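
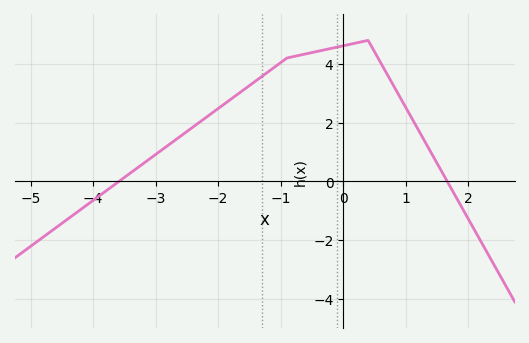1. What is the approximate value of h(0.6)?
4.04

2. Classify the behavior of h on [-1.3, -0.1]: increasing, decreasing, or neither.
increasing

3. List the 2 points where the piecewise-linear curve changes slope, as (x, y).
(-0.9, 4.2); (0.4, 4.8)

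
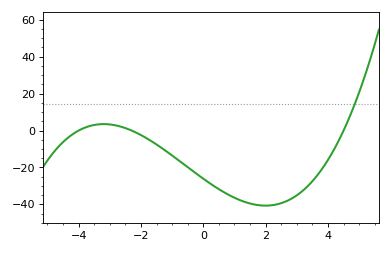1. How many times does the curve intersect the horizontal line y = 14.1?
1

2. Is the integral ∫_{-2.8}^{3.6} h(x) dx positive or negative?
negative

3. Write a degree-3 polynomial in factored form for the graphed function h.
y = 0.63(x + 4)(x + 2.3)(x - 4.5)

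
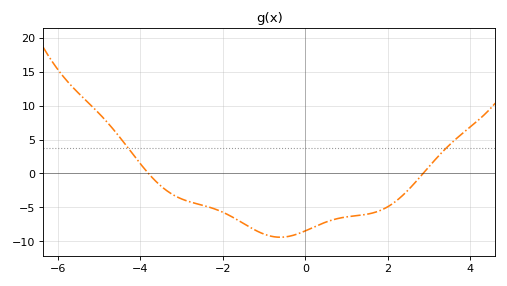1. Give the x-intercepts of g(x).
-3.8, 2.85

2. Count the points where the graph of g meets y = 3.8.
2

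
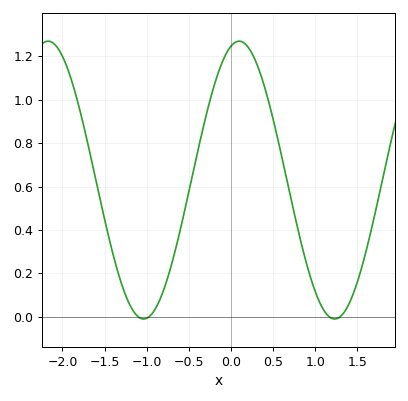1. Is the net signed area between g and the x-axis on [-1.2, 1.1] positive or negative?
positive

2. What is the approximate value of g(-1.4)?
0.289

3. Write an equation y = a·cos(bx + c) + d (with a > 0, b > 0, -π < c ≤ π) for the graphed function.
y = 0.64cos(2.77x - 0.272) + 0.63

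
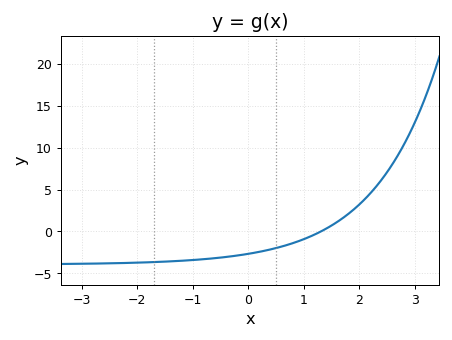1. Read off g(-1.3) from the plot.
-3.53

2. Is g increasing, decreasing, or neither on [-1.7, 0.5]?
increasing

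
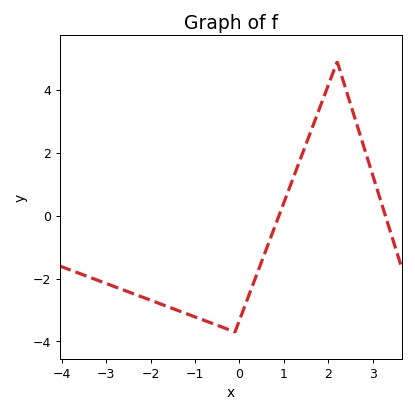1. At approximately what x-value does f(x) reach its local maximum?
2.2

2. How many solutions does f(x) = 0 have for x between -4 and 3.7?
2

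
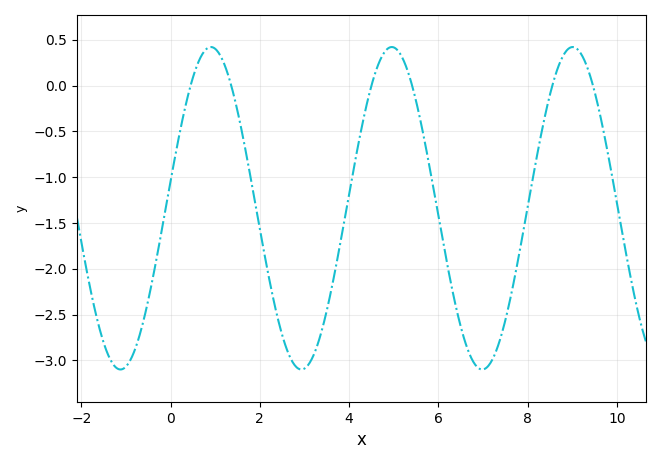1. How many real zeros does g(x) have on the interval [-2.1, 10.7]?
6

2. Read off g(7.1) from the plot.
-3.05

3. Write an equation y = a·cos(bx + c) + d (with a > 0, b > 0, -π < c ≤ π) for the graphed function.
y = 1.76cos(1.6x - 1.4) - 1.34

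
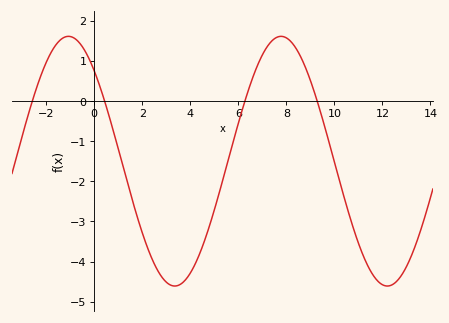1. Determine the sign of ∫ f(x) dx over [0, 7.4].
negative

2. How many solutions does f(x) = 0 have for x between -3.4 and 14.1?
4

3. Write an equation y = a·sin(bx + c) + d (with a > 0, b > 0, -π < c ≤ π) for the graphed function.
y = 3.11sin(0.71x + 2.3) - 1.5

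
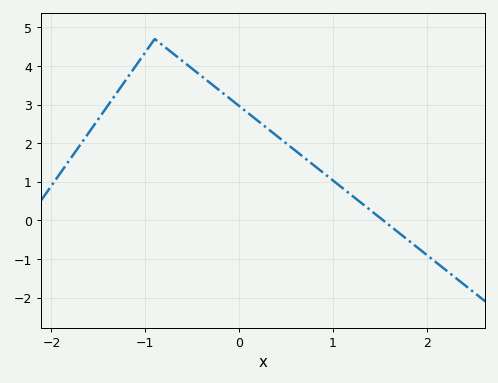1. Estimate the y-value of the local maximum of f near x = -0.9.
4.7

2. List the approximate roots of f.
1.5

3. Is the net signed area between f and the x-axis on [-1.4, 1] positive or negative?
positive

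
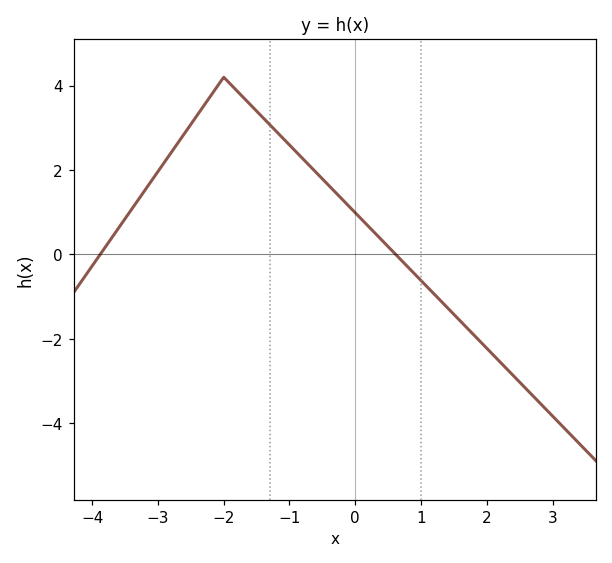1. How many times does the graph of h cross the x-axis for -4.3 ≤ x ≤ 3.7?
2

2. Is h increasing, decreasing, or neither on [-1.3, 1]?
decreasing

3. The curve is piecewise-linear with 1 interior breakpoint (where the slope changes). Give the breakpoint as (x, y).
(-2, 4.2)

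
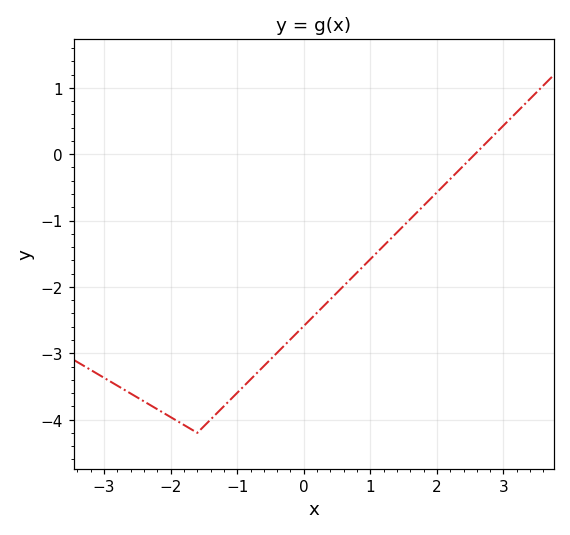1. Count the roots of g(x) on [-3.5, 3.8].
1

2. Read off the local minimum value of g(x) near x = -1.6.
-4.2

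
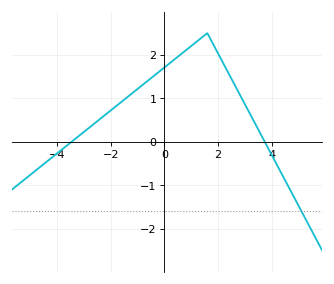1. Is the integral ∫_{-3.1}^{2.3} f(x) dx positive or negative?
positive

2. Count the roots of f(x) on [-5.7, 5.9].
2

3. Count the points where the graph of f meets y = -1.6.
1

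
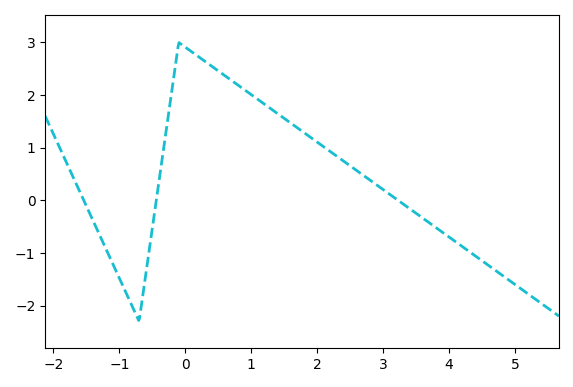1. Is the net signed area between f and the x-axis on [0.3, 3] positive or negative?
positive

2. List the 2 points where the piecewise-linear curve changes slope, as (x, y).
(-0.7, -2.3); (-0.1, 3)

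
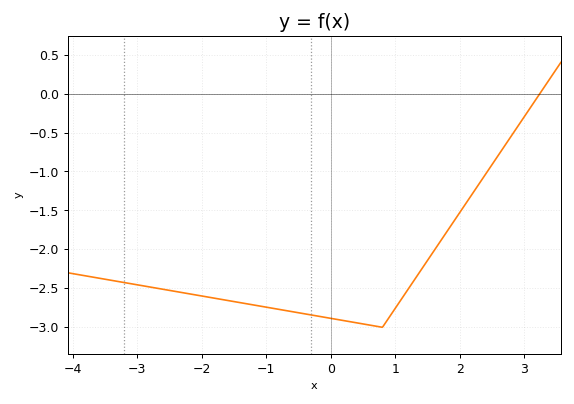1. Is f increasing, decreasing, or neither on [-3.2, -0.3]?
decreasing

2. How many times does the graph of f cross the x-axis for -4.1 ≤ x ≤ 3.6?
1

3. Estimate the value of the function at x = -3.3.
-2.4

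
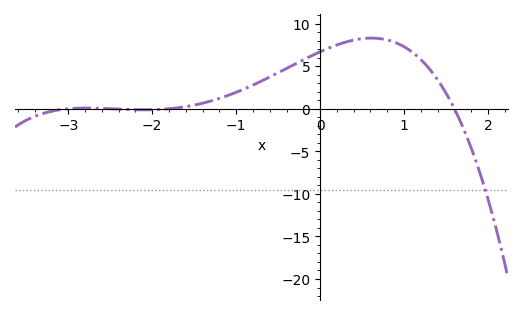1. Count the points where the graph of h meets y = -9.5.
1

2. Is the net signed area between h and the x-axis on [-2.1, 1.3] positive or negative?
positive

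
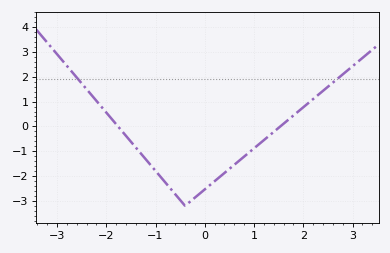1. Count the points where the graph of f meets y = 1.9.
2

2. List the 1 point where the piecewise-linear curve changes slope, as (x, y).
(-0.4, -3.2)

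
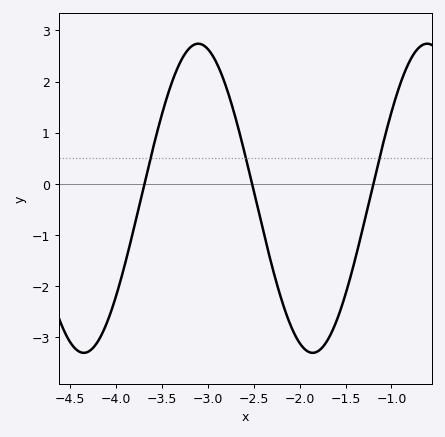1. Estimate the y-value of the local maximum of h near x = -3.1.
2.7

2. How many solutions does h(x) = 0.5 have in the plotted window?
3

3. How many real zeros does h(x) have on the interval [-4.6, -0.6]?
3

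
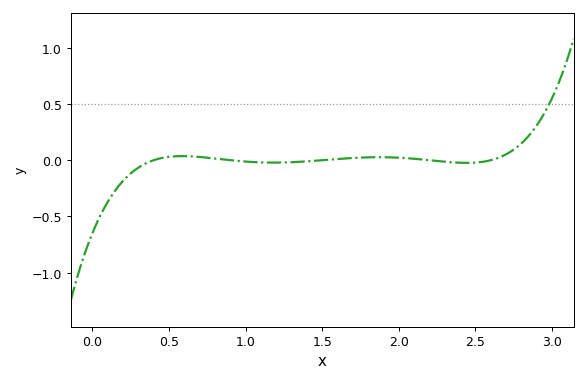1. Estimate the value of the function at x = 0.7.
0.05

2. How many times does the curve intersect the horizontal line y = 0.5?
1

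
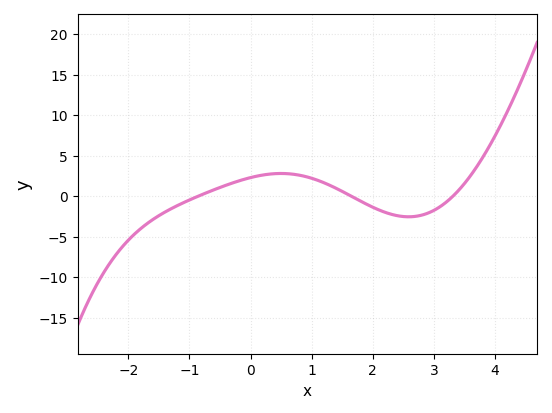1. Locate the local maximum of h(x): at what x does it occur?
0.5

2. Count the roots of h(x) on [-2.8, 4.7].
3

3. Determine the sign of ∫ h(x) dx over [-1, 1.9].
positive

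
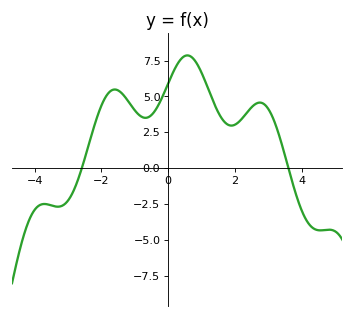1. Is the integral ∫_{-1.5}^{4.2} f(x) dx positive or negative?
positive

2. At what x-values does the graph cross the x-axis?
-2.6, 3.6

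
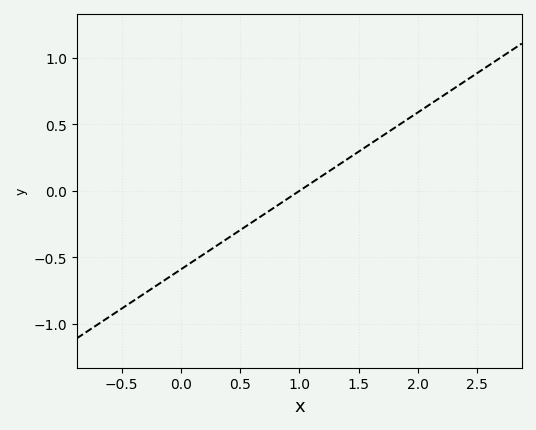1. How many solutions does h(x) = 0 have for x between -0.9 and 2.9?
1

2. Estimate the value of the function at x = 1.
0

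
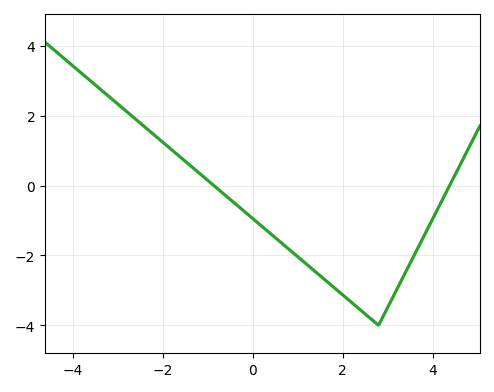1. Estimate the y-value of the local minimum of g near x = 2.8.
-4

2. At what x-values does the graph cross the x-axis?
-0.8, 4.4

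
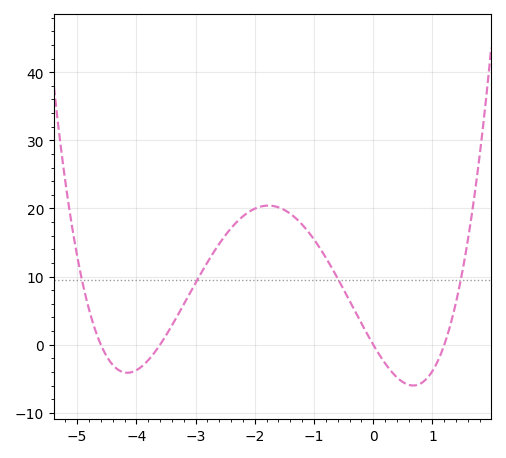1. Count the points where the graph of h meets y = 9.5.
4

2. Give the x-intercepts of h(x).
-4.6, -3.6, 0, 1.2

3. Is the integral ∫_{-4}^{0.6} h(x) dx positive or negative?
positive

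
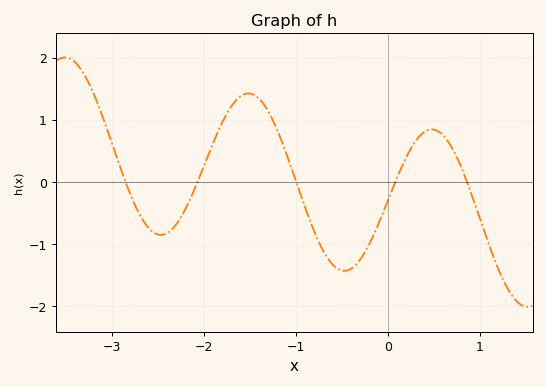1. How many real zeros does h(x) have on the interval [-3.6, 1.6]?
5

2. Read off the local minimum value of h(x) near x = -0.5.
-1.4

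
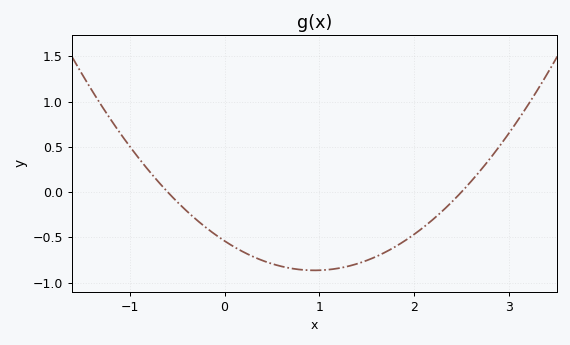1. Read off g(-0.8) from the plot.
0.25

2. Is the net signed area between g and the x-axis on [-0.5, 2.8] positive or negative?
negative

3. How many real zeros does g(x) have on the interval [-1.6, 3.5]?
2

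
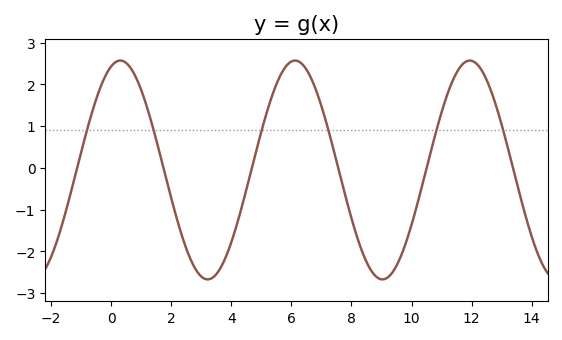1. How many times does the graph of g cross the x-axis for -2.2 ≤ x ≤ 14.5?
6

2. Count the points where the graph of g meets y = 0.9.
6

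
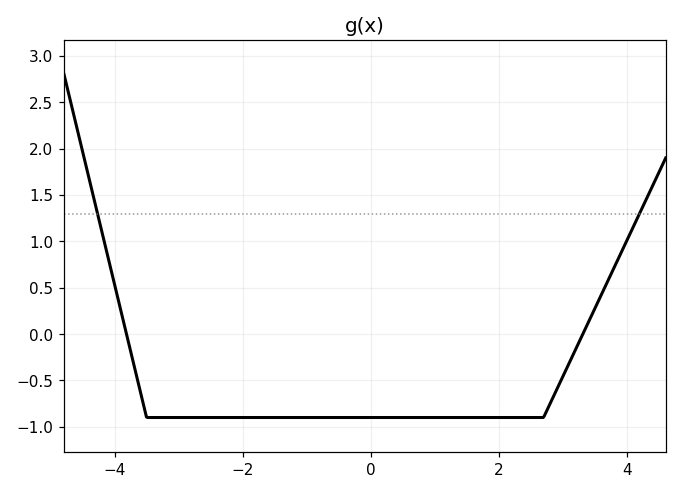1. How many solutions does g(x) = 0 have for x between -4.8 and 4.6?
2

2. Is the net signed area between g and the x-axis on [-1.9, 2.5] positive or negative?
negative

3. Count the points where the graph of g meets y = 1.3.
2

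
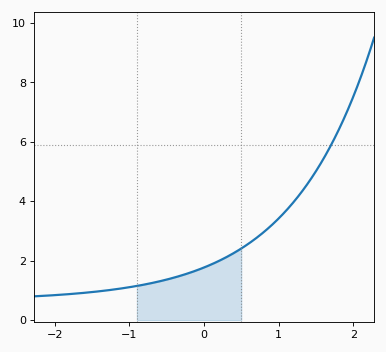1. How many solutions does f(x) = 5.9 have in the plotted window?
1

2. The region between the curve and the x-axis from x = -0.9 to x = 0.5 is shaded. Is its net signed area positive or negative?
positive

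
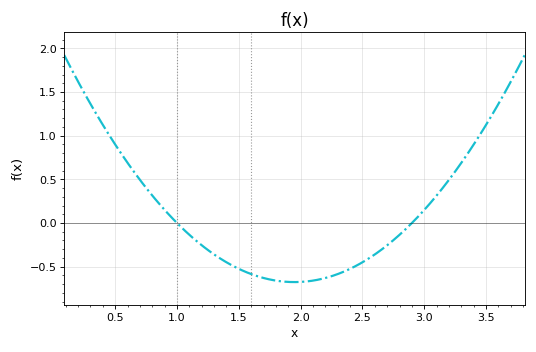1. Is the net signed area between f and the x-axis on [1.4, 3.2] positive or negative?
negative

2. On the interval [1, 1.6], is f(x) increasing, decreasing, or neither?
decreasing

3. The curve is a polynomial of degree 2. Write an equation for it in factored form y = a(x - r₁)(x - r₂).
y = 0.75(x - 1)(x - 2.9)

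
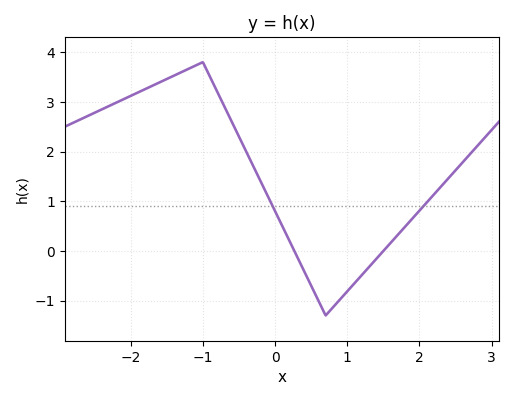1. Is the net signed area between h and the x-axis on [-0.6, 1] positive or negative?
positive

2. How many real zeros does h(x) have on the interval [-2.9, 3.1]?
2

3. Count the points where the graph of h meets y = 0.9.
2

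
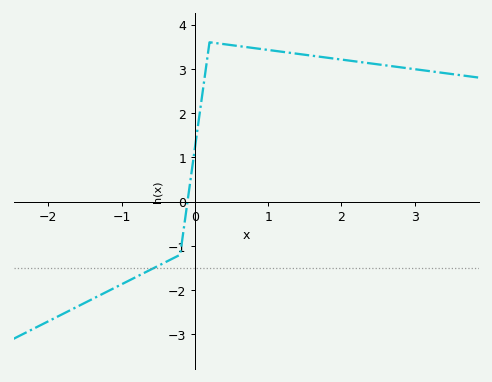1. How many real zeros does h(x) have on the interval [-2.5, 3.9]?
1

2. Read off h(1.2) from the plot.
3.38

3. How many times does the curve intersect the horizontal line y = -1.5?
1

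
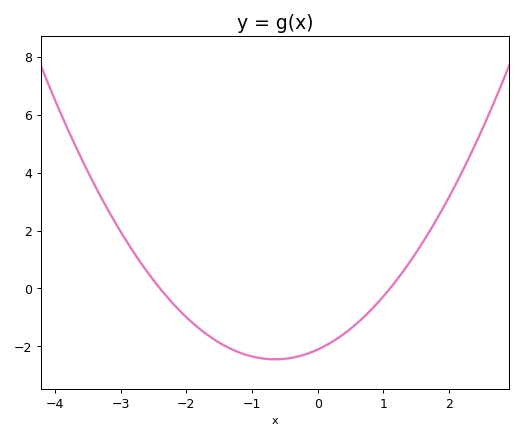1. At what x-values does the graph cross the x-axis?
-2.4, 1.1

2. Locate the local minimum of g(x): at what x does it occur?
-0.6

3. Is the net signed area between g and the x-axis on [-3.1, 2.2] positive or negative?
negative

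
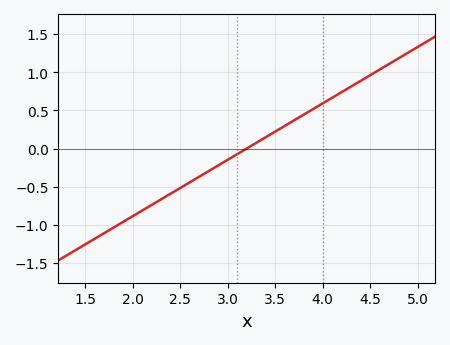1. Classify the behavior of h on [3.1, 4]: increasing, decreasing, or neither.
increasing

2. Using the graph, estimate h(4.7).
1.11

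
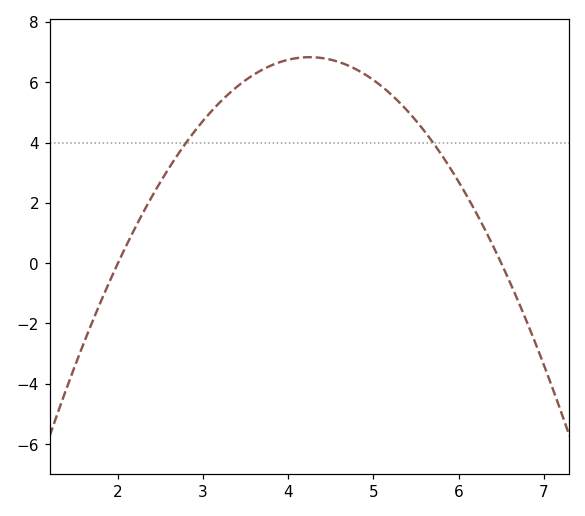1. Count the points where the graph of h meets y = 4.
2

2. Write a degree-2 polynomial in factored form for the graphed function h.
y = -1.35(x - 2)(x - 6.5)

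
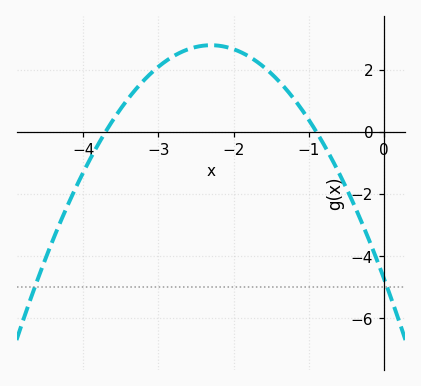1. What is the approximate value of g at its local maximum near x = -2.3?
2.8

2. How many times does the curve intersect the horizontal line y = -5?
2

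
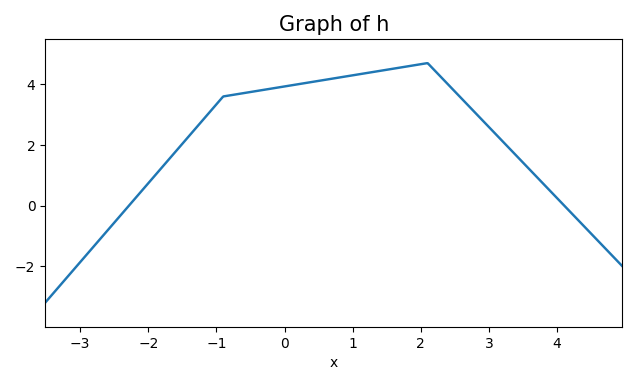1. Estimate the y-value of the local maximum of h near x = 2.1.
4.7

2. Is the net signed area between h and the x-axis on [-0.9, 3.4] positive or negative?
positive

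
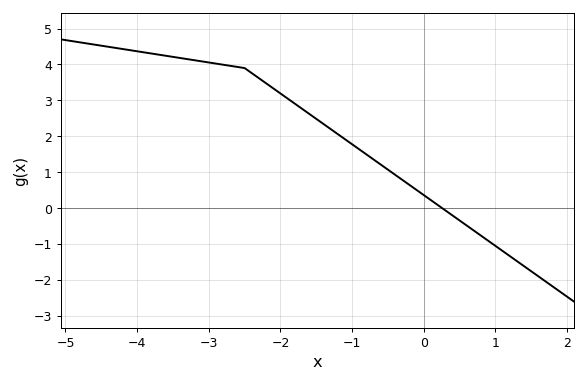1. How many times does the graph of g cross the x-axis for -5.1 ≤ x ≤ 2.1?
1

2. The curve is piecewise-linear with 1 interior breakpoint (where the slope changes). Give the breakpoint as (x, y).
(-2.5, 3.9)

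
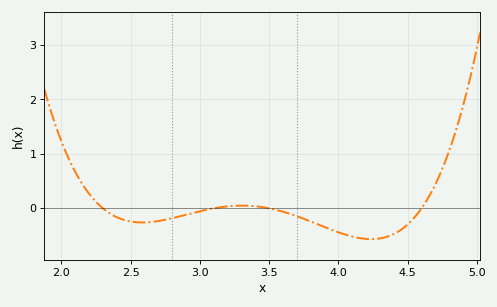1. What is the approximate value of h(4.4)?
-0.472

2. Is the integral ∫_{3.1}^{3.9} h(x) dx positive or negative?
negative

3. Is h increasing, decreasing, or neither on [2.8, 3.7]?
neither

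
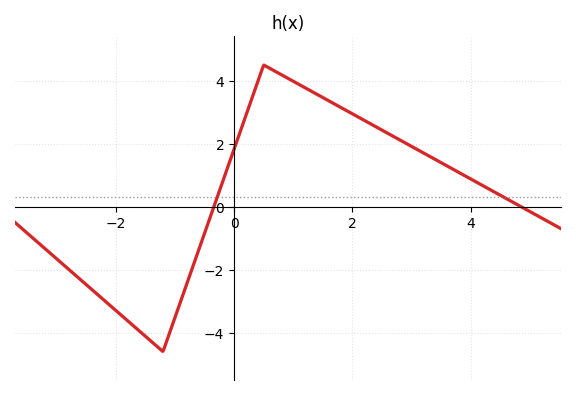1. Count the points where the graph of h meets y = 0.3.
2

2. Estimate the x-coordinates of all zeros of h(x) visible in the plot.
-0.341, 4.85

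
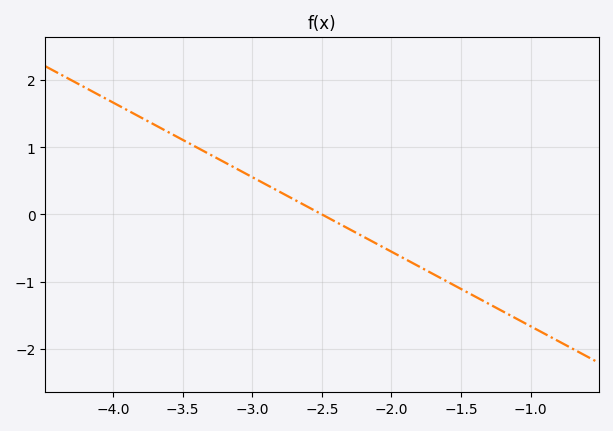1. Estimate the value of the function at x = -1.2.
-1.4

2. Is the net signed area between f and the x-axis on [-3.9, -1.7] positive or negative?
positive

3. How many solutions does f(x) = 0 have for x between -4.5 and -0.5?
1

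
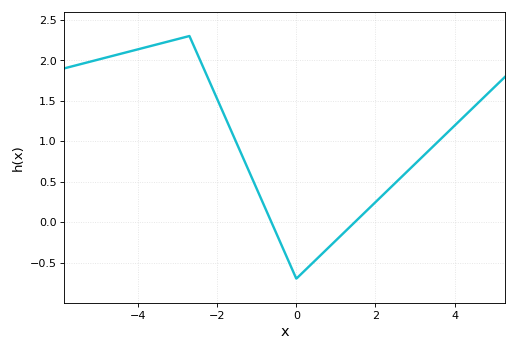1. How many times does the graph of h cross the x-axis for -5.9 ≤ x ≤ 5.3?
2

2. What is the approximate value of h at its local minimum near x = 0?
-0.7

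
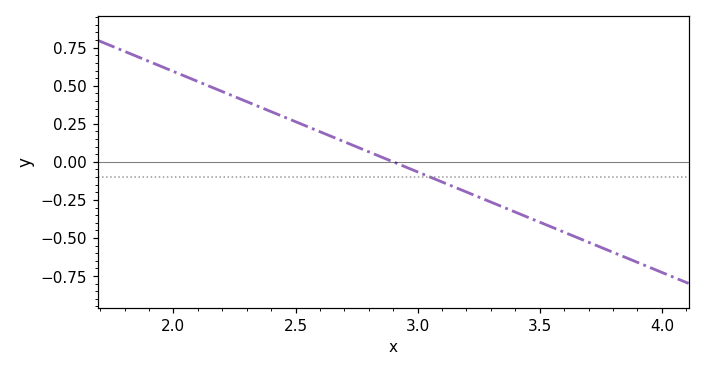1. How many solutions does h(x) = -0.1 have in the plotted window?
1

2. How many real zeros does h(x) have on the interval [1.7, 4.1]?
1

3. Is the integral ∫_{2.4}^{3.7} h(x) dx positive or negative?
negative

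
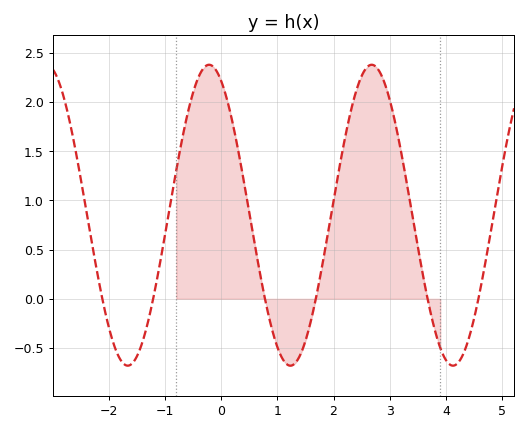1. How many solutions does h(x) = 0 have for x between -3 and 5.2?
6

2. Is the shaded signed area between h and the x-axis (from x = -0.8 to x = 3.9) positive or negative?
positive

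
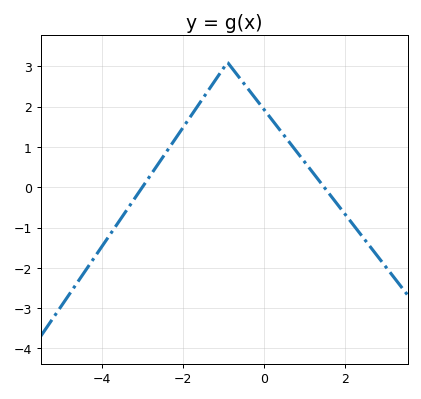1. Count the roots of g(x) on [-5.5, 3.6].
2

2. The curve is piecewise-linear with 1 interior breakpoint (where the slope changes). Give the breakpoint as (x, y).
(-0.9, 3.1)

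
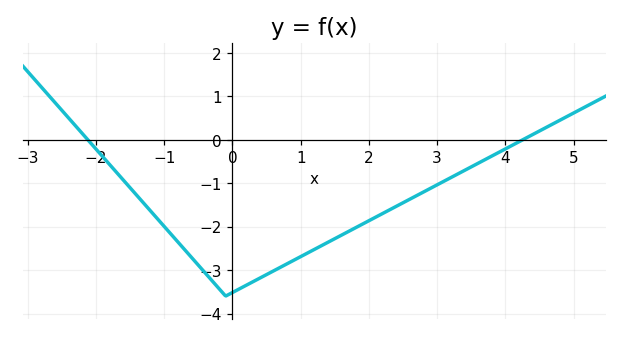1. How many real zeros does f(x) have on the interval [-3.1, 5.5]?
2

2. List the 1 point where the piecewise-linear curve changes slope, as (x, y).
(-0.1, -3.6)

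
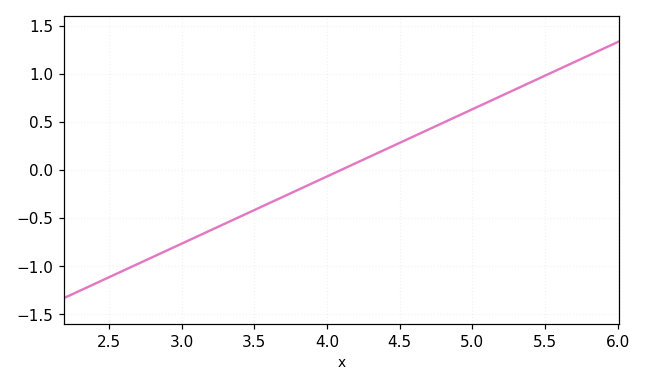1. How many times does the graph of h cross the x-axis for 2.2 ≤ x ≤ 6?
1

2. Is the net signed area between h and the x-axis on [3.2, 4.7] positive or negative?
negative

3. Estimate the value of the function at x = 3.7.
-0.3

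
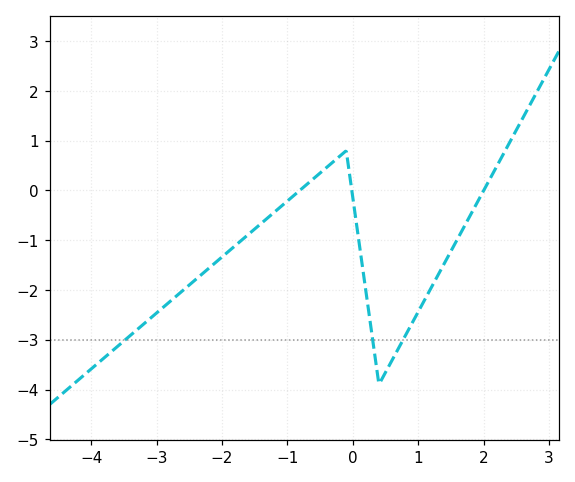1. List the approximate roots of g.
-0.812, -0.015, 2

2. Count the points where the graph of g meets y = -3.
3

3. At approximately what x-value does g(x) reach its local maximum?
-0.103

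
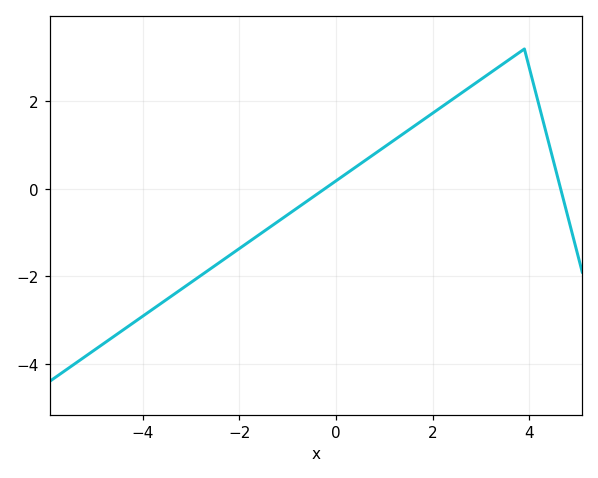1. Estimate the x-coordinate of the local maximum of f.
4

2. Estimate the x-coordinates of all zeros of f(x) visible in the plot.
-0.2, 4.6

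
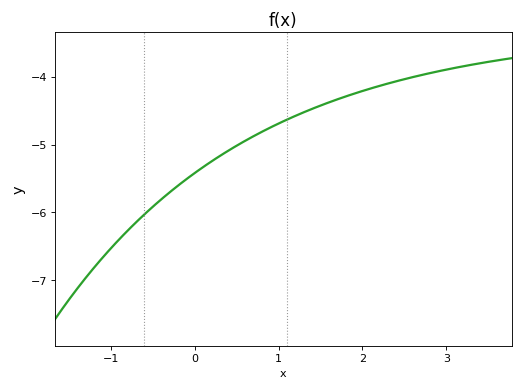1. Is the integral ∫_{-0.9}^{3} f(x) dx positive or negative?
negative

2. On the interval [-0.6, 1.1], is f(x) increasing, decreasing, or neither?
increasing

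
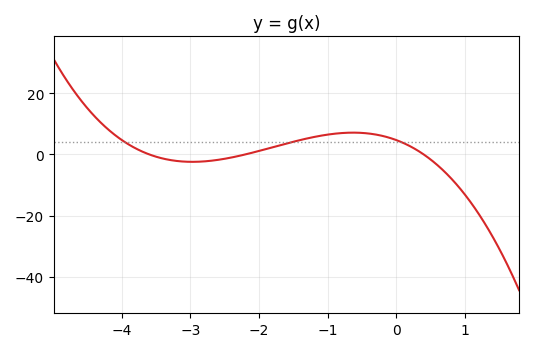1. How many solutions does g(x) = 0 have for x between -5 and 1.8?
3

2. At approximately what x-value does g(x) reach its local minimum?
-3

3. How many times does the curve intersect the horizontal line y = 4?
3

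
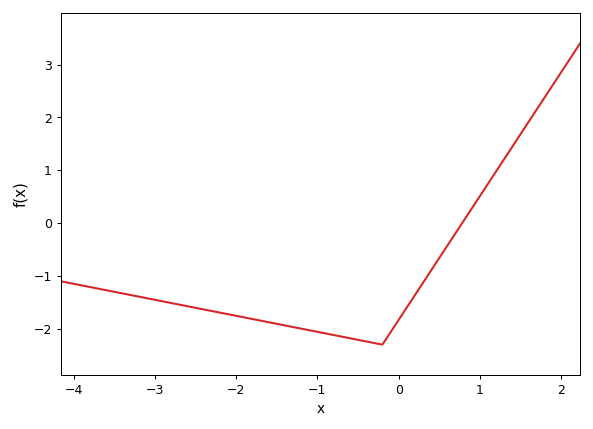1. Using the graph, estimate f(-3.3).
-1.4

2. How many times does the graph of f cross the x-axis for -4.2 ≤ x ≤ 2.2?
1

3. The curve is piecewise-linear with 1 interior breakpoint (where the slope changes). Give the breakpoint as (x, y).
(-0.2, -2.3)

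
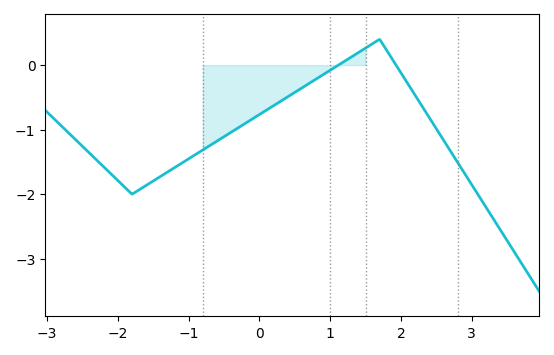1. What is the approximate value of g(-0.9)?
-1.4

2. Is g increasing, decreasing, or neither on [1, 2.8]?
neither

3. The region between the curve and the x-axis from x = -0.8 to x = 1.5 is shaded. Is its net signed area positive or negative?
negative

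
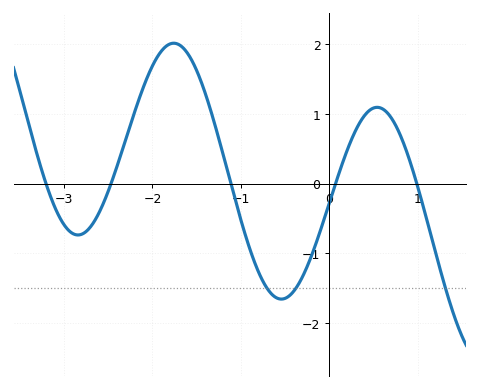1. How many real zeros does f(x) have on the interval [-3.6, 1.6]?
5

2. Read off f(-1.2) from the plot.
0.4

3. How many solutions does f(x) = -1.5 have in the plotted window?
3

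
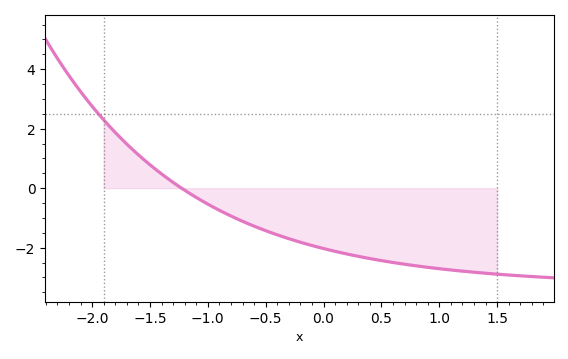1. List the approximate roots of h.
-1.2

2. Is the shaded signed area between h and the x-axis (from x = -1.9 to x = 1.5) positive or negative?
negative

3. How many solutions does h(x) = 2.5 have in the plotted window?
1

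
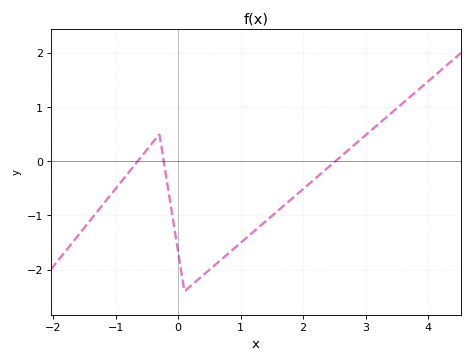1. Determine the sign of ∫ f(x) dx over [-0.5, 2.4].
negative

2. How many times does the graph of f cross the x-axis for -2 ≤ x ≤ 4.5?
3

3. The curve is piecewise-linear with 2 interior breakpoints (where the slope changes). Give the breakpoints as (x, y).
(-0.3, 0.5); (0.1, -2.4)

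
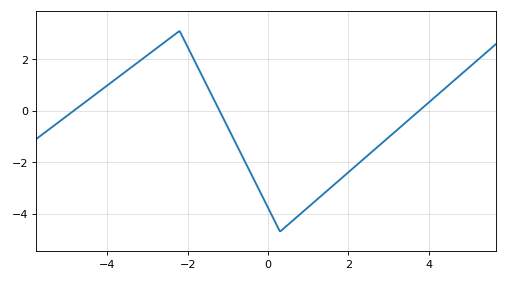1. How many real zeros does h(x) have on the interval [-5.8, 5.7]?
3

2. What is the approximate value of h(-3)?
2.2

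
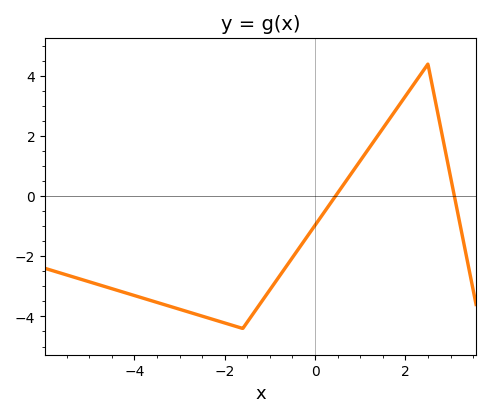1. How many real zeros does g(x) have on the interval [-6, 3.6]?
2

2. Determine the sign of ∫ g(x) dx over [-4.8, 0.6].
negative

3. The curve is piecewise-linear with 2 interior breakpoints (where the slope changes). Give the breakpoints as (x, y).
(-1.6, -4.4); (2.5, 4.4)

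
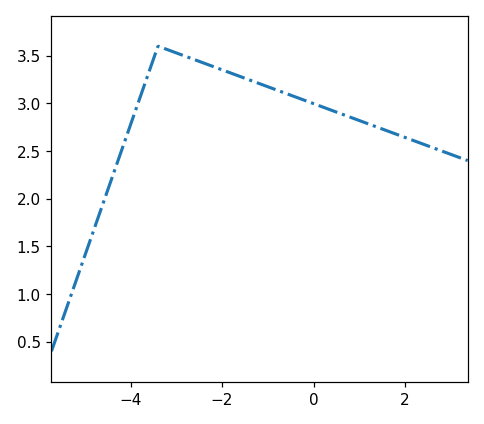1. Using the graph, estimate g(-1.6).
3.28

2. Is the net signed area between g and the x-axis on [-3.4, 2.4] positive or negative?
positive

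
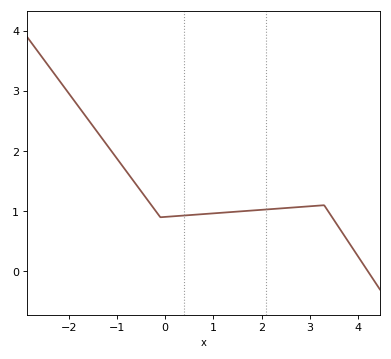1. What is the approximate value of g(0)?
0.906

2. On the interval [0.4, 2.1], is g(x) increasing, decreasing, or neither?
increasing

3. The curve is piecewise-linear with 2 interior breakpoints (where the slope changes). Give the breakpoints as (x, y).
(-0.1, 0.9); (3.3, 1.1)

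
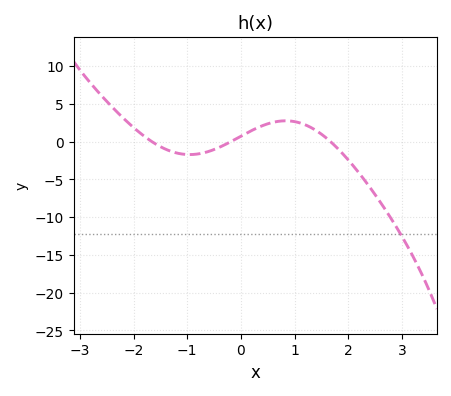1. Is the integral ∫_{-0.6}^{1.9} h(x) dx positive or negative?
positive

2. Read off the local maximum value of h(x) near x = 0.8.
3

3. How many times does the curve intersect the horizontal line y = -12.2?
1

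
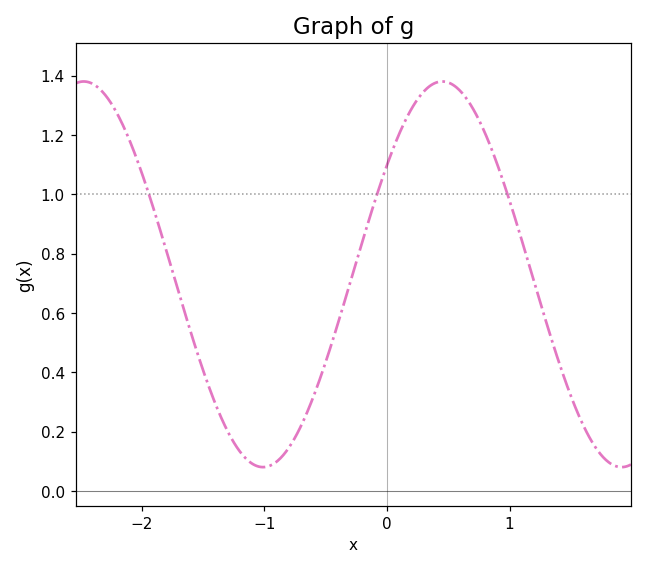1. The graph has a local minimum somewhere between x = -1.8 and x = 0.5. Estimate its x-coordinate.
-1.01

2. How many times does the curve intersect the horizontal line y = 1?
3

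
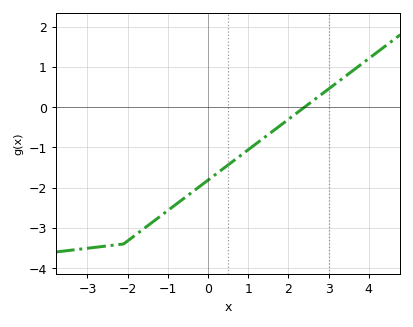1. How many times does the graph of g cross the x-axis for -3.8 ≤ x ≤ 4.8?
1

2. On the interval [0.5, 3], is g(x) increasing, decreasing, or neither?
increasing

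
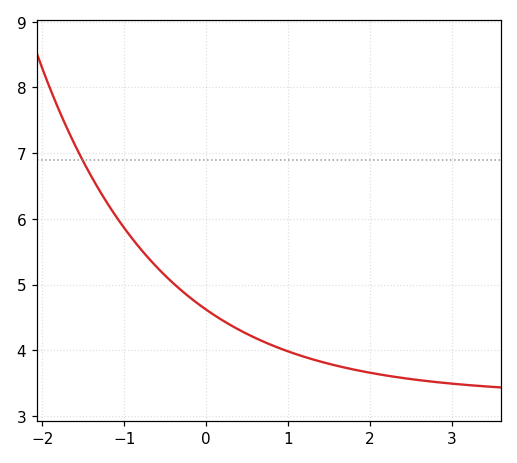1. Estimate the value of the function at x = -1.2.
6.22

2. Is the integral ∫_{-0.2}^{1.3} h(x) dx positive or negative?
positive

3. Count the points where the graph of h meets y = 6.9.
1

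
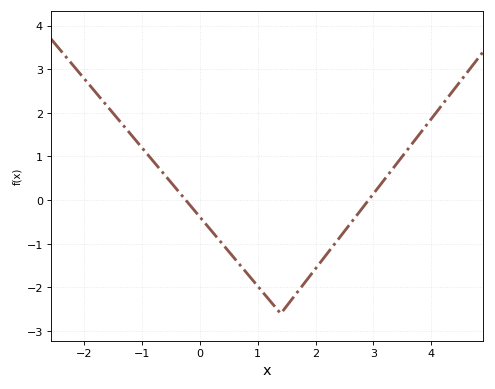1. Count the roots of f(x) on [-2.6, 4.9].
2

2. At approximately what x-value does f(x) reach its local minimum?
1.4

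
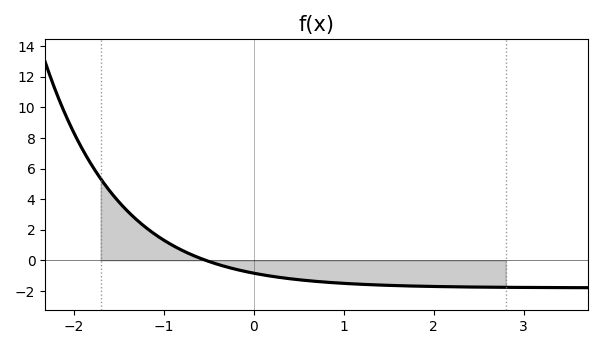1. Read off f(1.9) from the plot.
-1.6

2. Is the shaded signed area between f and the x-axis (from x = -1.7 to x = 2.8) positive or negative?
negative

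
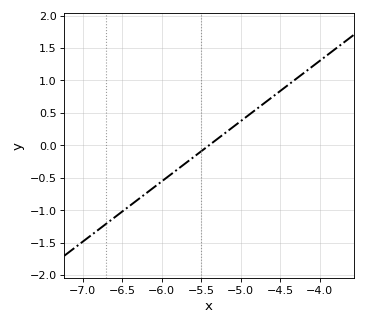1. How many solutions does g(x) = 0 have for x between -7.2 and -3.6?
1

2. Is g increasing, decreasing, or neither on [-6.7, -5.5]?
increasing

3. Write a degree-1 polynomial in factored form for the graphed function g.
y = 0.93(x + 5.4)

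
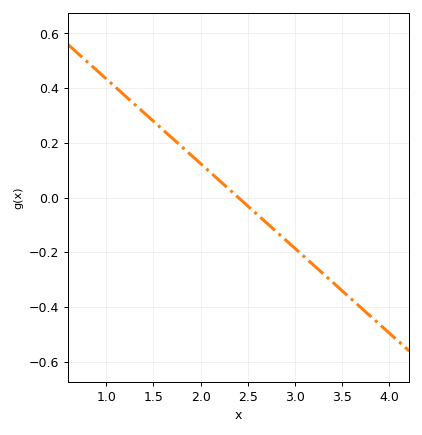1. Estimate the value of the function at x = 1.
0.434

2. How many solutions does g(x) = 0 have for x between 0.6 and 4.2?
1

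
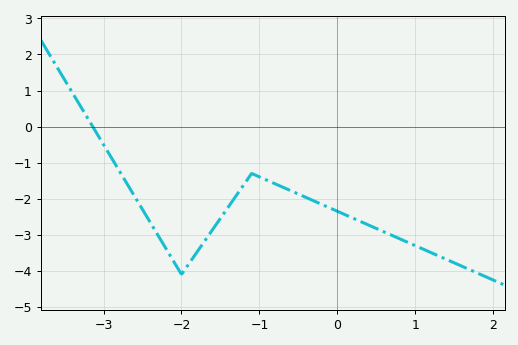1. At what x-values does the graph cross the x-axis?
-3.1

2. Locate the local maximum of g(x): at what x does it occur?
-1.1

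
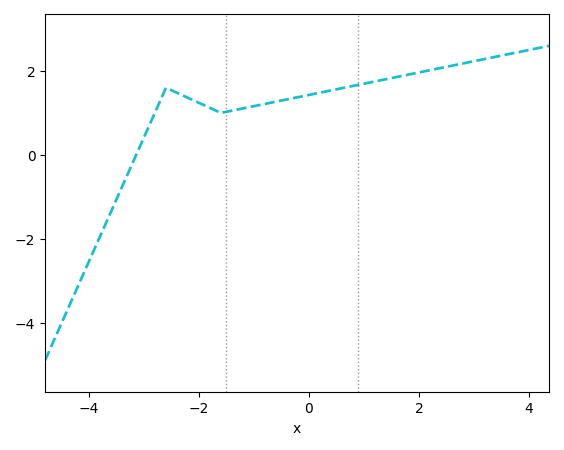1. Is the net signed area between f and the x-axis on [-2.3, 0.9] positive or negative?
positive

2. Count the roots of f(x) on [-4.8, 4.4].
1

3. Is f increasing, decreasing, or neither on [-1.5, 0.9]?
increasing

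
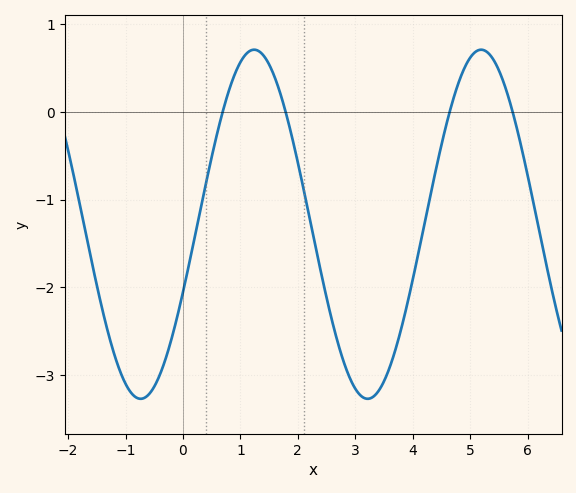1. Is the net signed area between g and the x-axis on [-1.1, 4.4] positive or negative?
negative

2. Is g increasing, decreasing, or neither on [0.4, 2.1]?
neither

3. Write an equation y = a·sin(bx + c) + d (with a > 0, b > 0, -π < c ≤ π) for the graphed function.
y = 1.99sin(1.59x - 0.4) - 1.28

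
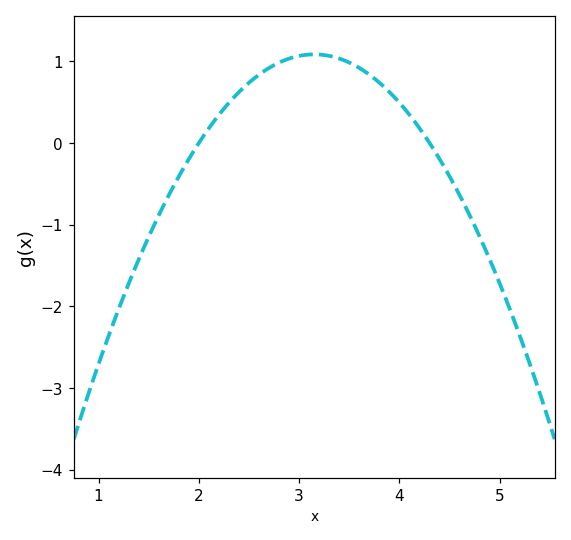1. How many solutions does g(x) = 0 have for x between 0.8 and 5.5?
2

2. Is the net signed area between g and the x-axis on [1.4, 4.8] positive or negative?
positive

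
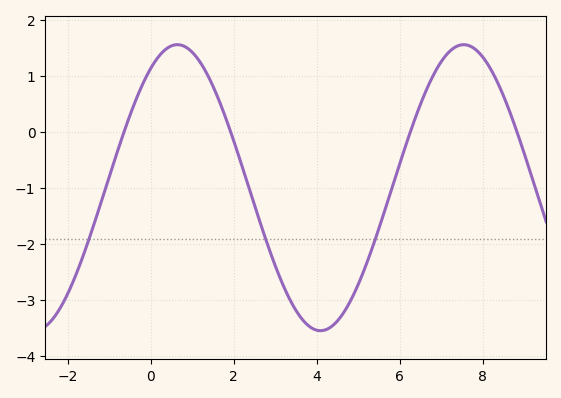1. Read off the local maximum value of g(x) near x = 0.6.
1.56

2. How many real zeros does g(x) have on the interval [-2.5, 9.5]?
4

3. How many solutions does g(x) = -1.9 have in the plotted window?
3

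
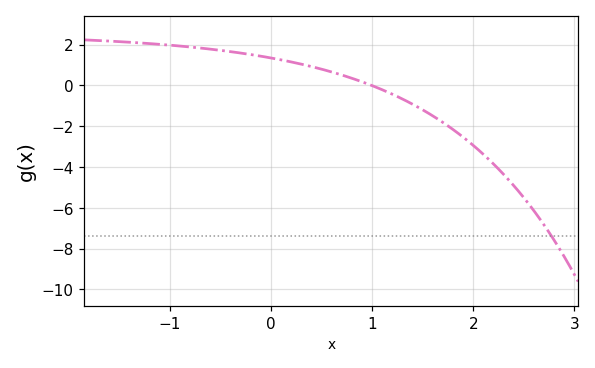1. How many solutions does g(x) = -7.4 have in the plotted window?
1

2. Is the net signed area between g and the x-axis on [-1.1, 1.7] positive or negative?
positive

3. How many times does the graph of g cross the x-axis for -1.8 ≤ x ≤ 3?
1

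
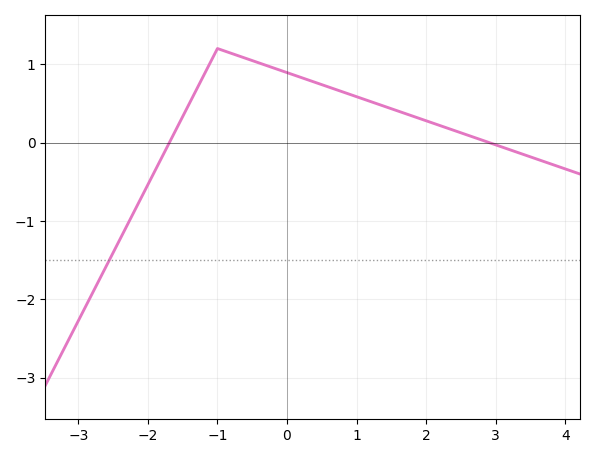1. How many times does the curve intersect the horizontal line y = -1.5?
1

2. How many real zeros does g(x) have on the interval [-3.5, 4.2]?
2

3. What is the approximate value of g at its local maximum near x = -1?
1.2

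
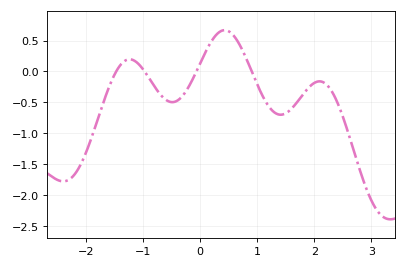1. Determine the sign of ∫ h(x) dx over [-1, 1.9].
negative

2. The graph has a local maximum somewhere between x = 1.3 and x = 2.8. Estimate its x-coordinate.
2.09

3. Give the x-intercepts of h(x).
-1.47, -0.974, -0.066, 0.904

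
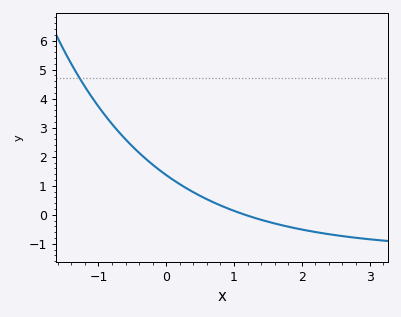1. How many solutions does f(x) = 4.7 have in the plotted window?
1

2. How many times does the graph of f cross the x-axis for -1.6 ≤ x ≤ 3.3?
1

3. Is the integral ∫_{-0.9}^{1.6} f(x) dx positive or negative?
positive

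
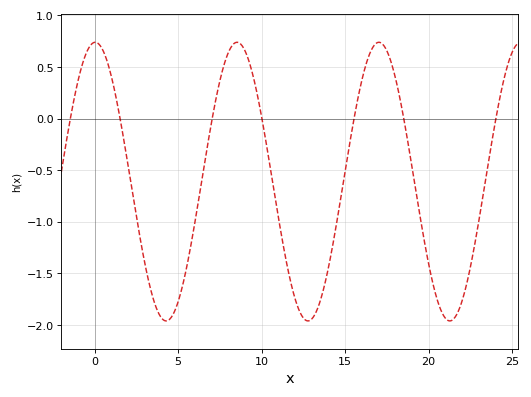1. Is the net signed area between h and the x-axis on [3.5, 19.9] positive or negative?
negative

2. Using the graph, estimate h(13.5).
-1.77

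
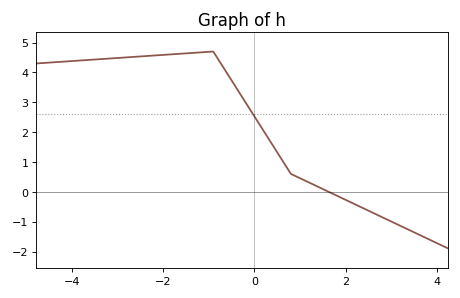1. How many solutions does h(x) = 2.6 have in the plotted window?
1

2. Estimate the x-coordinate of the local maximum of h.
-1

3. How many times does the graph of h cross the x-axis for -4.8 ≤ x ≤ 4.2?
1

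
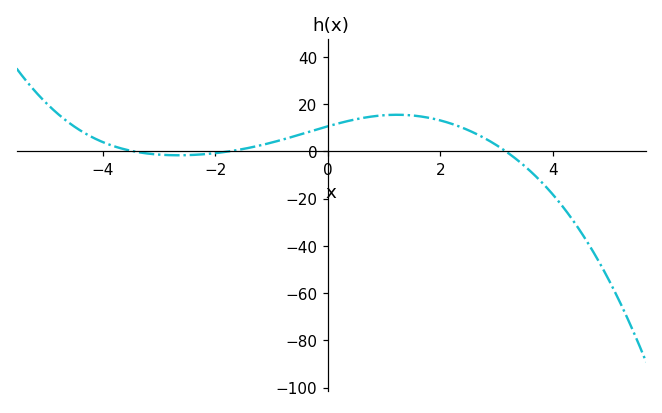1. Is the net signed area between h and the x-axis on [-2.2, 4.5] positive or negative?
positive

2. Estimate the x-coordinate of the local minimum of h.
-2.67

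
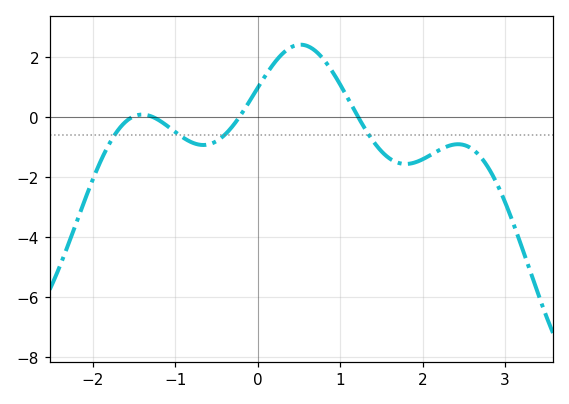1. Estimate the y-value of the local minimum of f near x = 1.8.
-1.56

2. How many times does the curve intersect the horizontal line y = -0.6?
4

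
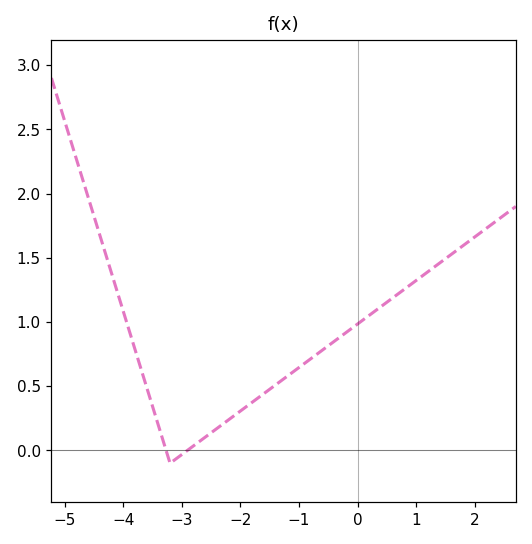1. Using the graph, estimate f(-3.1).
-0.066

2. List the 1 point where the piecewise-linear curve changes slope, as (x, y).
(-3.2, -0.1)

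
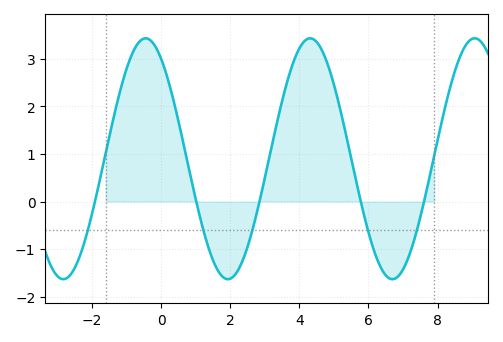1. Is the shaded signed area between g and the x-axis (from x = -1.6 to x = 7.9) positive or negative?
positive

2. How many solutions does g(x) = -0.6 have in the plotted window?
5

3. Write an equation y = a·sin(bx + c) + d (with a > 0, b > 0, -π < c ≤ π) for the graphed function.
y = 2.53sin(1.32x + 2.16) + 0.9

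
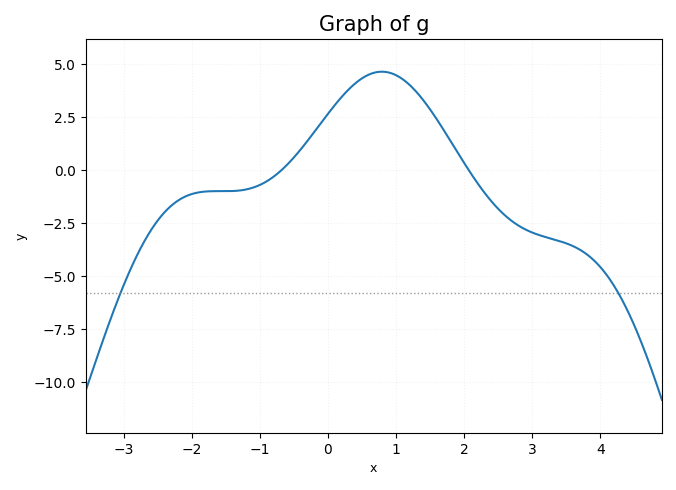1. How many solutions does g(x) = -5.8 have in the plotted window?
2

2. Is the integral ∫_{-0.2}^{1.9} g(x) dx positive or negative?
positive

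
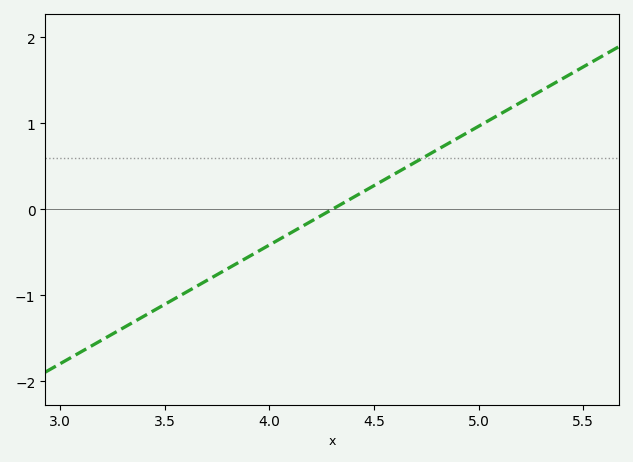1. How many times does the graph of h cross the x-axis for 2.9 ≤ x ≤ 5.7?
1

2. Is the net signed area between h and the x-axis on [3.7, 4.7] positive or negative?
negative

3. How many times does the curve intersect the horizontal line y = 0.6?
1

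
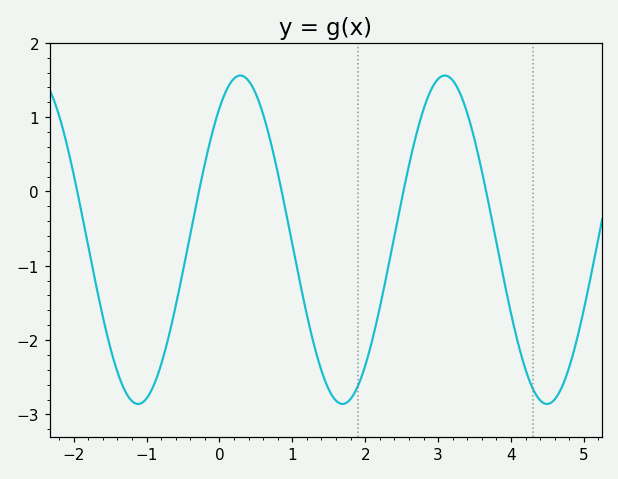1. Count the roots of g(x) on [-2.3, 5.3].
5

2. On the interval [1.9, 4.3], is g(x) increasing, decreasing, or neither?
neither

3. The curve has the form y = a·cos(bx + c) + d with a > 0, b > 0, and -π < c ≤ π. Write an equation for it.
y = 2.21cos(2.24x - 0.642) - 0.65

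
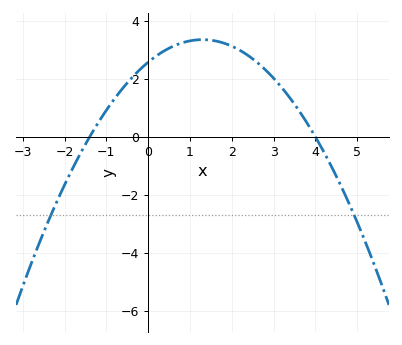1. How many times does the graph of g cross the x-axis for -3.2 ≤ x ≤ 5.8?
2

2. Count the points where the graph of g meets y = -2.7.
2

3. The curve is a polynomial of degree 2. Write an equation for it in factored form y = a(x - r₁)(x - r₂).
y = -0.46(x + 1.4)(x - 4)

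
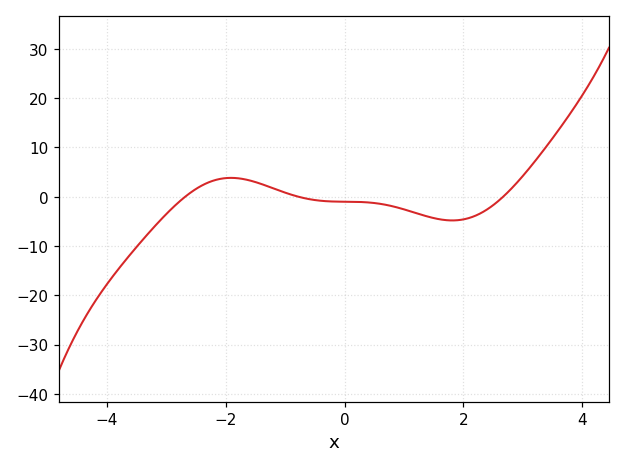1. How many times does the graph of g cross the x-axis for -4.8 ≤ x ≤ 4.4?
3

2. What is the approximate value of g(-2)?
4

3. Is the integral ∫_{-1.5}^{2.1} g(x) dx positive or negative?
negative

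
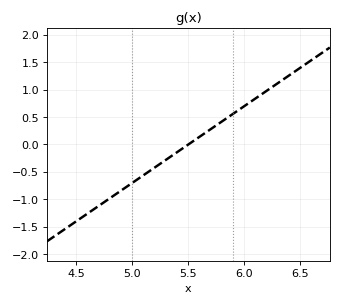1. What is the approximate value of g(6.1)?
0.84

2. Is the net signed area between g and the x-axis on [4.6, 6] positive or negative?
negative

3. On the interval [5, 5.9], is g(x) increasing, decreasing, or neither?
increasing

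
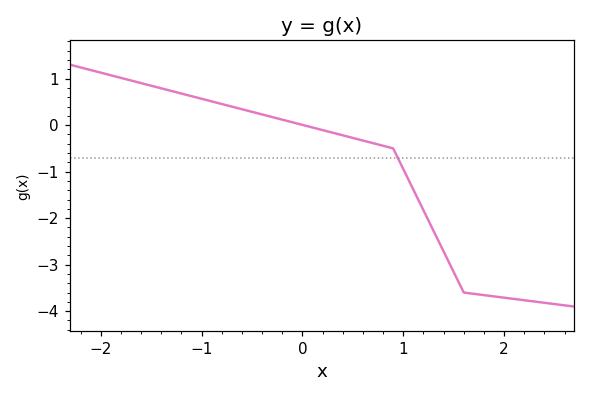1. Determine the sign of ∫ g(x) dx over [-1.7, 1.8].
negative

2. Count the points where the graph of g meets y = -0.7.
1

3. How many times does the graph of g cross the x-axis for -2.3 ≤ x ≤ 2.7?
1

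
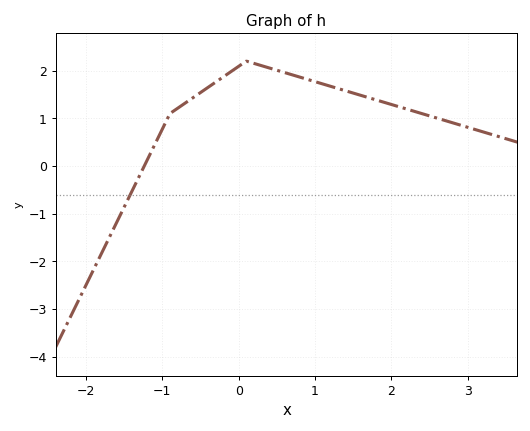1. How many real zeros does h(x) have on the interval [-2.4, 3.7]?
1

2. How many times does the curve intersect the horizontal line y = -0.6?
1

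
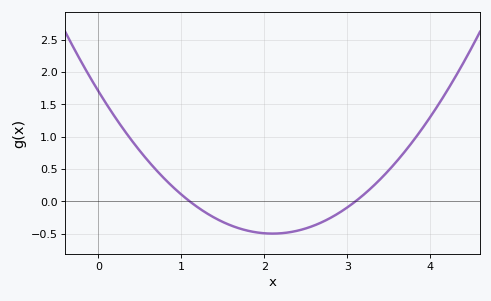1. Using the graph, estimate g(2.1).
-0.5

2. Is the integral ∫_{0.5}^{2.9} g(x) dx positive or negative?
negative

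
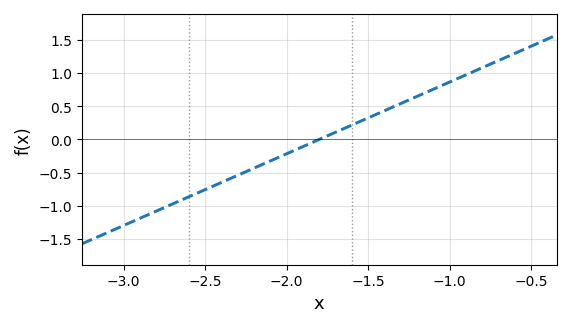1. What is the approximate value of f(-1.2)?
0.648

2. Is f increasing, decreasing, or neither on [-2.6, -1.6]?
increasing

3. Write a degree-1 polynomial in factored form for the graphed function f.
y = 1.08(x + 1.8)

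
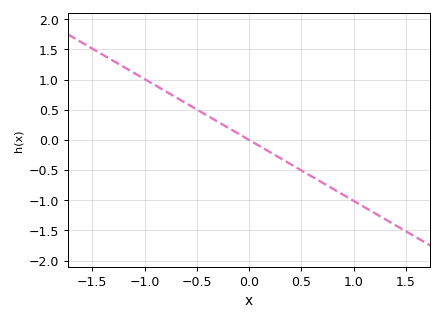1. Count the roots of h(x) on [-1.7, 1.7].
1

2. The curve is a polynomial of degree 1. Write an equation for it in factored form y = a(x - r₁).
y = -1.01(x - 0)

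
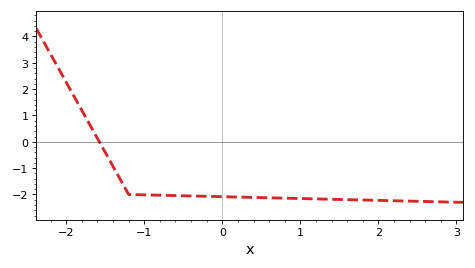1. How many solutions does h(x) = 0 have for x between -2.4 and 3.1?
1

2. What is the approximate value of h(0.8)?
-2.1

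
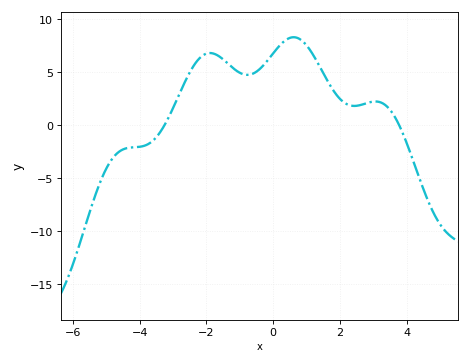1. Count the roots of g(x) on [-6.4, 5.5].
2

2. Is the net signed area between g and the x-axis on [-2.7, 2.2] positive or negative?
positive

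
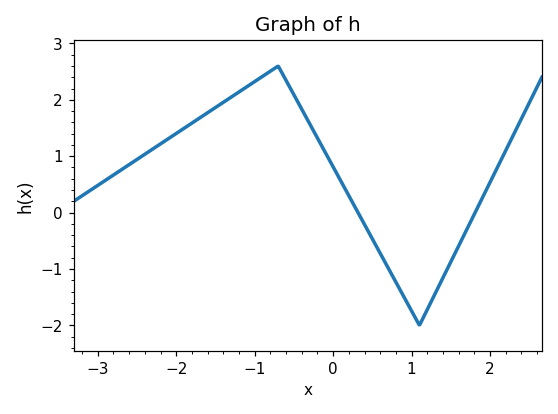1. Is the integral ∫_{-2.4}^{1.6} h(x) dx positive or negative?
positive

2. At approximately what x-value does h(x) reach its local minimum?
1.1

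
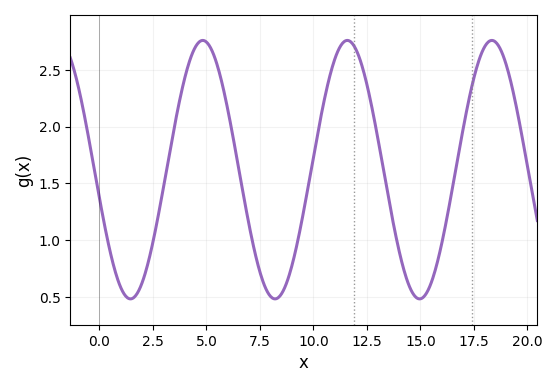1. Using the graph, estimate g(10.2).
1.94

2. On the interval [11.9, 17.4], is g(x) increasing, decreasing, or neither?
neither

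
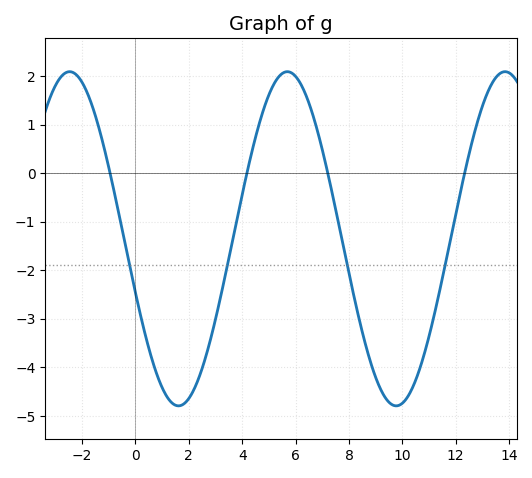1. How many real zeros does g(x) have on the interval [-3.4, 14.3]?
4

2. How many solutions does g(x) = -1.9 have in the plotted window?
4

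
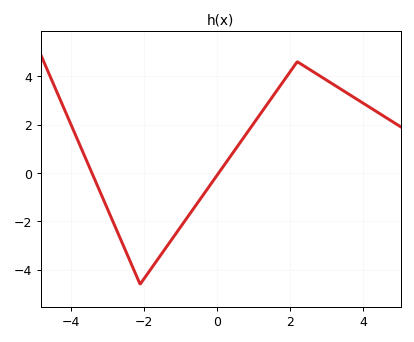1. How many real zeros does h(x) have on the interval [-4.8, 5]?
2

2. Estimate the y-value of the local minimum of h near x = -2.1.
-4.6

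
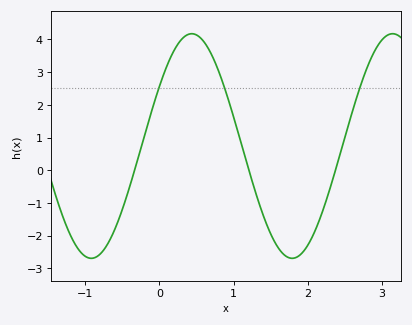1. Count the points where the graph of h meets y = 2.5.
3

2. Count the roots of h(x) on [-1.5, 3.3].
3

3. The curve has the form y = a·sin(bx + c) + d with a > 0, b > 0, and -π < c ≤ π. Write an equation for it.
y = 3.43sin(2.3x + 0.56) + 0.74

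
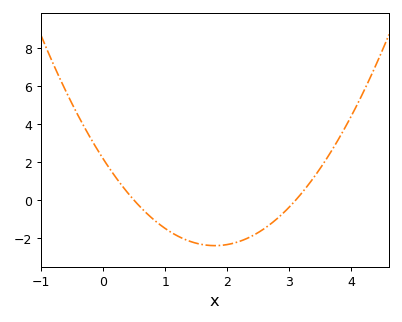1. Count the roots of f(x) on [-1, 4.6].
2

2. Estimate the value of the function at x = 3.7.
2.8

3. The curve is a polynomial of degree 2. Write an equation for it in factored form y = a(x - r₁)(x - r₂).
y = 1.41(x - 0.5)(x - 3.1)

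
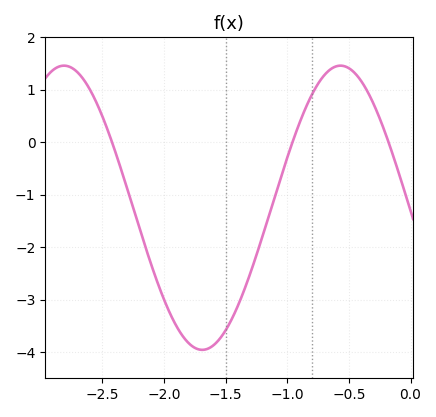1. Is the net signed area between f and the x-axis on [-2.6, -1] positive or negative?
negative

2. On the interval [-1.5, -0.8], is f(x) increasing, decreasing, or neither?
increasing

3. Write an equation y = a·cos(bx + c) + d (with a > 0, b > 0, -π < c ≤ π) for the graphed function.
y = 2.71cos(2.8x + 1.6) - 1.25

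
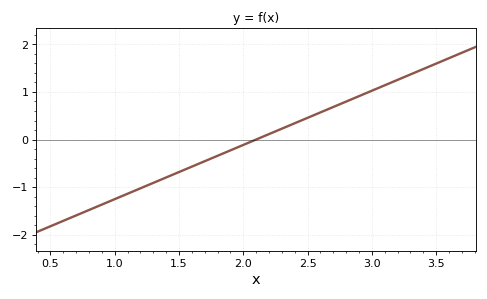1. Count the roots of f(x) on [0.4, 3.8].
1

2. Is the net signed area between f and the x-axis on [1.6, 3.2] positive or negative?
positive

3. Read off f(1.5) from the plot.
-0.7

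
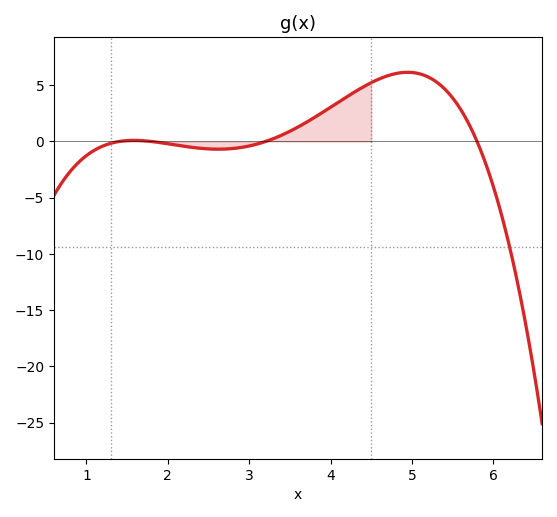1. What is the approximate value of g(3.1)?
-0.221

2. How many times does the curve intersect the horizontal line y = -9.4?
1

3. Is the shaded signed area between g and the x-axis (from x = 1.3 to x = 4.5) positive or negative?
positive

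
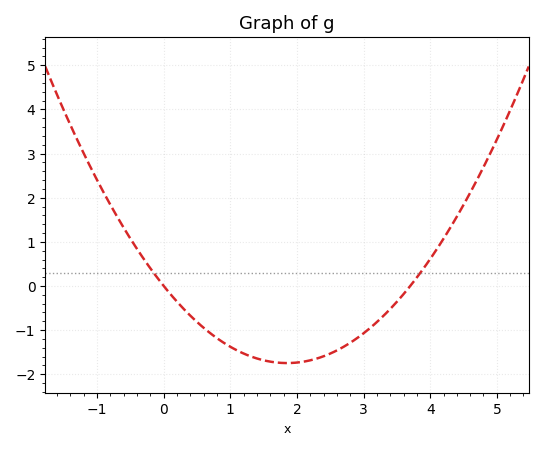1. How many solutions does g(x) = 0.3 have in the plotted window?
2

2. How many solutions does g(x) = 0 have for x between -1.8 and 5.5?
2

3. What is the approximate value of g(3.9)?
0.398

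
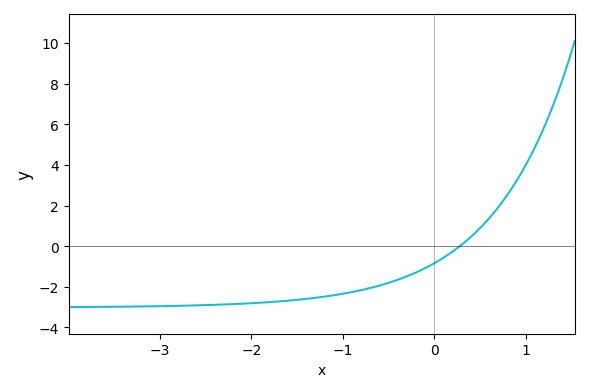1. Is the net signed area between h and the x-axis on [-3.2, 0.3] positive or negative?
negative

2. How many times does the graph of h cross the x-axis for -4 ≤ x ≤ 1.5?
1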